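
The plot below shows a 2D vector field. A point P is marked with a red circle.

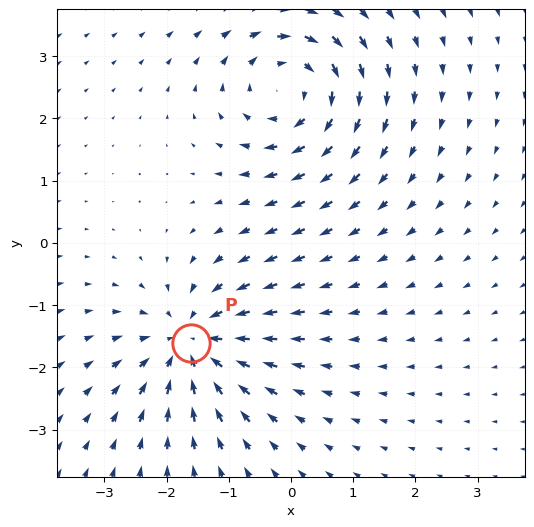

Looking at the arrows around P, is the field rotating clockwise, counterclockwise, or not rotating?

Near P at (-1.6, -1.6) the arrows show no circulation. The curl there is ≈0.

not rotating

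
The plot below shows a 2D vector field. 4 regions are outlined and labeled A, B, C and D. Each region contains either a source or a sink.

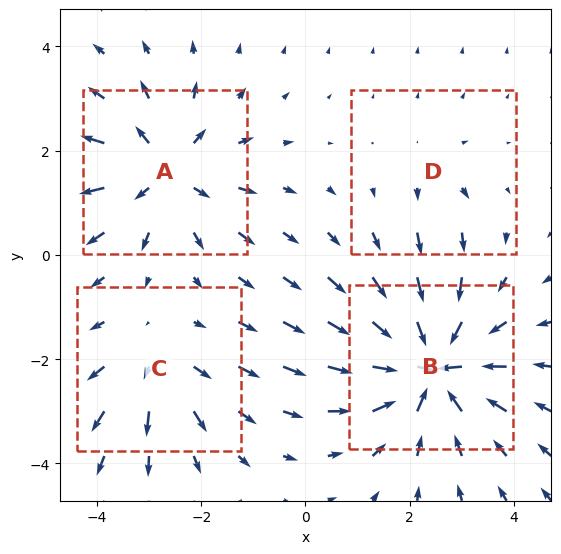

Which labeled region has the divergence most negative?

B

Divergence at each region's feature centre — A: about +5, B: about -7, C: about +3, D: about +2. Region B is most negative.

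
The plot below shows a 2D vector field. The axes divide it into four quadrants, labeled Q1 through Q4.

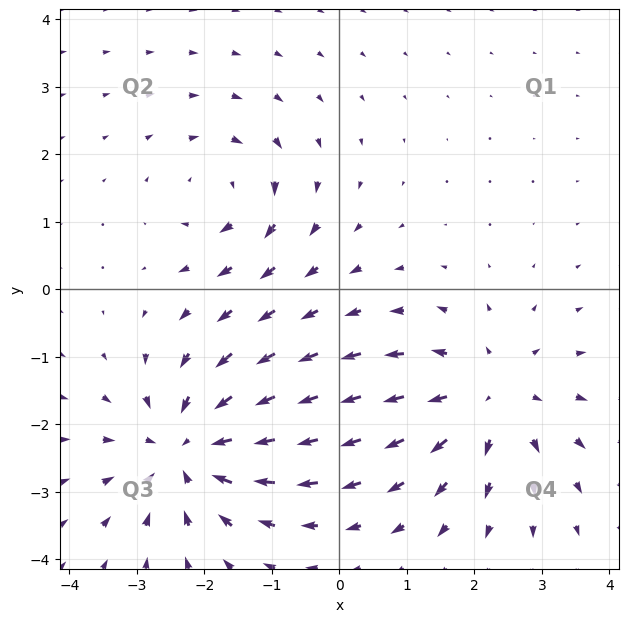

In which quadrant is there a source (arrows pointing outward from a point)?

Q4

The source sits at approximately (2.2, -1.6), which lies in quadrant Q4. The divergence there is about +4, positive as expected for a source.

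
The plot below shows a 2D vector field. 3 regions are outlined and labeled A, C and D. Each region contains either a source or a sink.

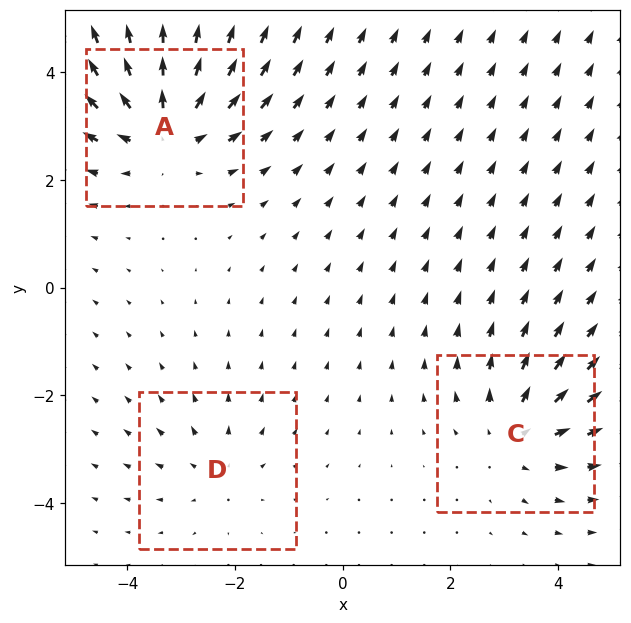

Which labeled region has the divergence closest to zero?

D

Divergence at each region's feature centre — A: about +4, C: about +3, D: about +2. Region D is closest to zero.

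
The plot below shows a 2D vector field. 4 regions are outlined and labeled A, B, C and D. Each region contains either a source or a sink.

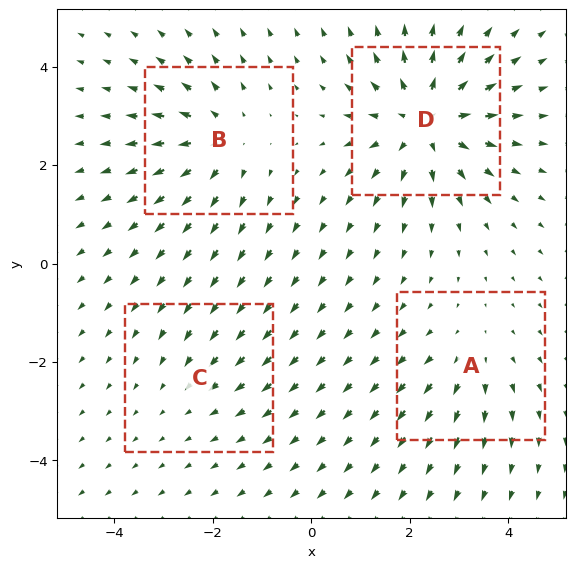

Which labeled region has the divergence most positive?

D

Divergence at each region's feature centre — A: about +3, B: about +5, C: about -2, D: about +7. Region D is most positive.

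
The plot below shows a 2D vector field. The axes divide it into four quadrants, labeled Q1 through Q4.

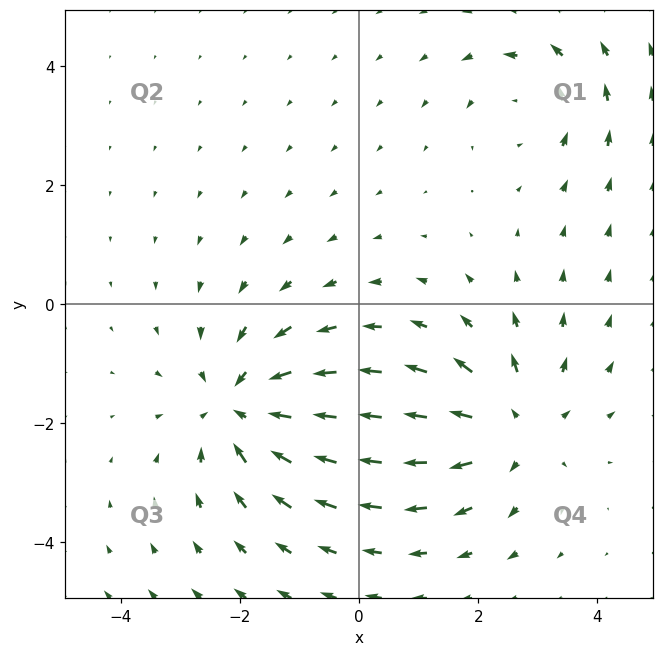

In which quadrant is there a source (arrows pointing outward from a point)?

The source sits at approximately (2.6, -2.1), which lies in quadrant Q4. The divergence there is about +4, positive as expected for a source.

Q4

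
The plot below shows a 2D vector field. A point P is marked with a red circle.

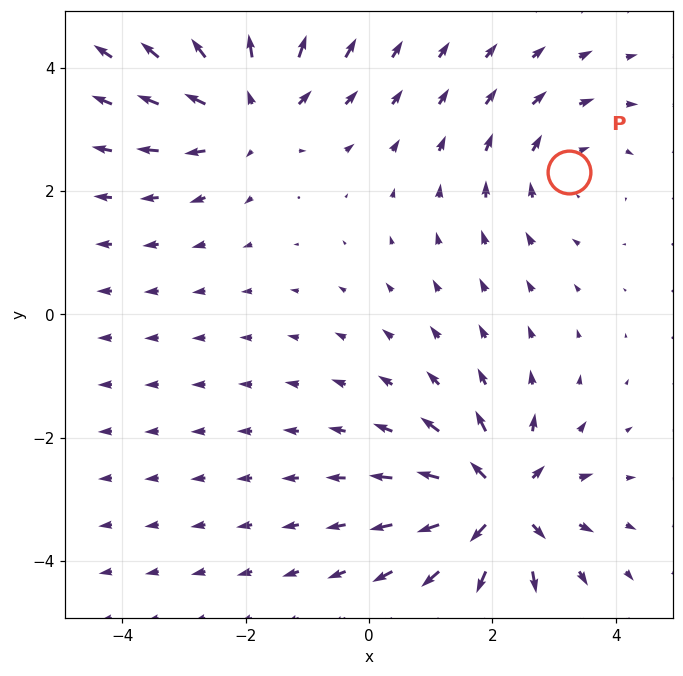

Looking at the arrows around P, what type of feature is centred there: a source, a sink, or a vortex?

At P (3.2, 2.3) the arrows circulate clockwise. Divergence ≈0, curl about -2 — near-zero divergence with nonzero curl is a vortex.

vortex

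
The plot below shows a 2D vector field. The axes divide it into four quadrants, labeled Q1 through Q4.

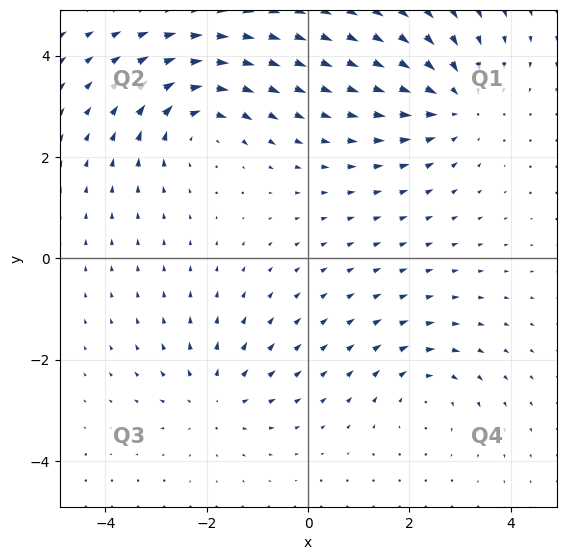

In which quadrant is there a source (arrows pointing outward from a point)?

Q3

The source sits at approximately (-1.8, -2.8), which lies in quadrant Q3. The divergence there is about +4, positive as expected for a source.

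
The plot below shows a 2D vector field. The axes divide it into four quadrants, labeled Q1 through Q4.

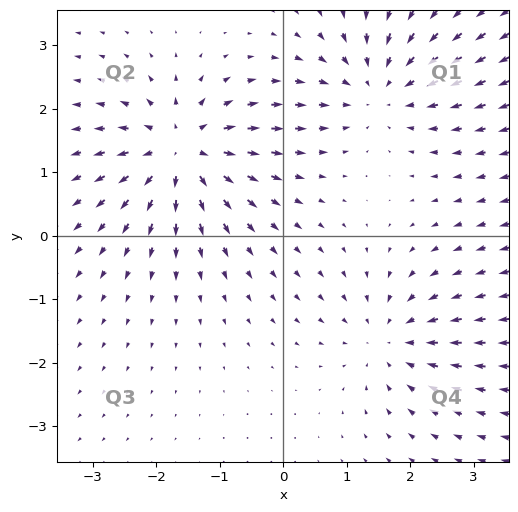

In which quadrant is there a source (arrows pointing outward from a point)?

Q2

The source sits at approximately (-1.6, 1.3), which lies in quadrant Q2. The divergence there is about +5, positive as expected for a source.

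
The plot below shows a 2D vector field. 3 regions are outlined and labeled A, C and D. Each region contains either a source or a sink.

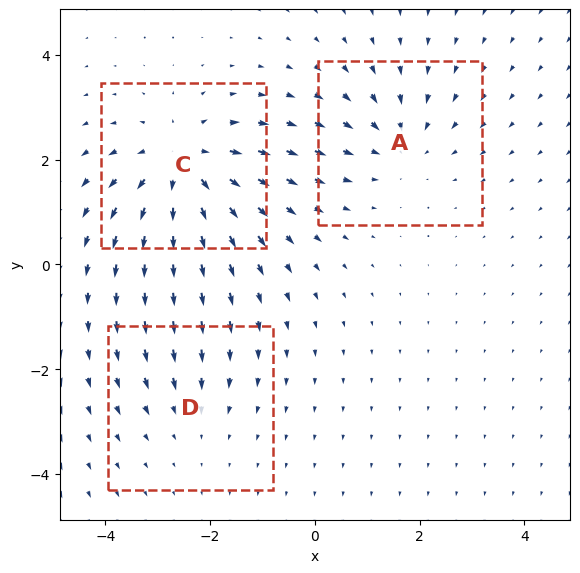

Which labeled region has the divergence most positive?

Divergence at each region's feature centre — A: about -3, C: about +4, D: about -2. Region C is most positive.

C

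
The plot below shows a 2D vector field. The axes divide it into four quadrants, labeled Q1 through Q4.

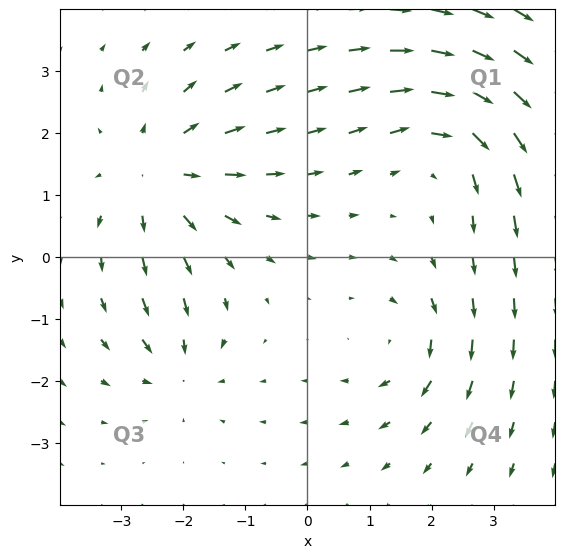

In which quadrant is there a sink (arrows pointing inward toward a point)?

Q3

The sink sits at approximately (-2.1, -1.8), which lies in quadrant Q3. The divergence there is about -4, negative as expected for a sink.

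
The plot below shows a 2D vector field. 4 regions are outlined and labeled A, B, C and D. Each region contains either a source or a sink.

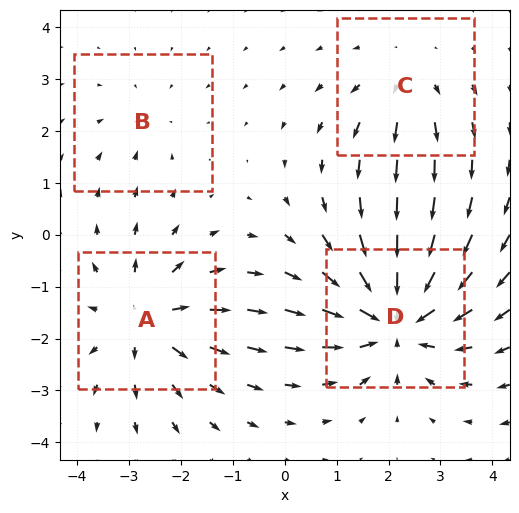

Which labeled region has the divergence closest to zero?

B

Divergence at each region's feature centre — A: about +5, B: about -2, C: about +3, D: about -6. Region B is closest to zero.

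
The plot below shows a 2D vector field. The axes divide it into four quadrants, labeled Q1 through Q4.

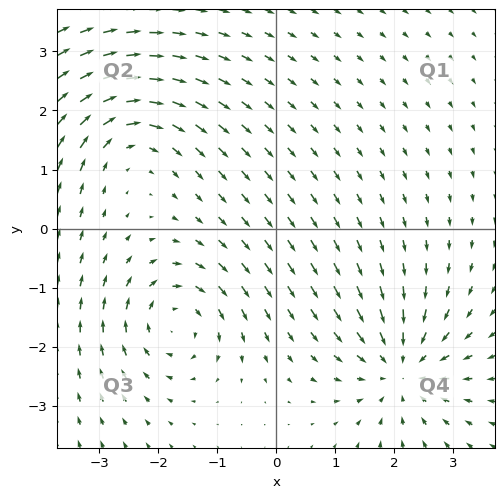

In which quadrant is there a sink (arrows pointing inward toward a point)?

The sink sits at approximately (2.1, -2.4), which lies in quadrant Q4. The divergence there is about -4, negative as expected for a sink.

Q4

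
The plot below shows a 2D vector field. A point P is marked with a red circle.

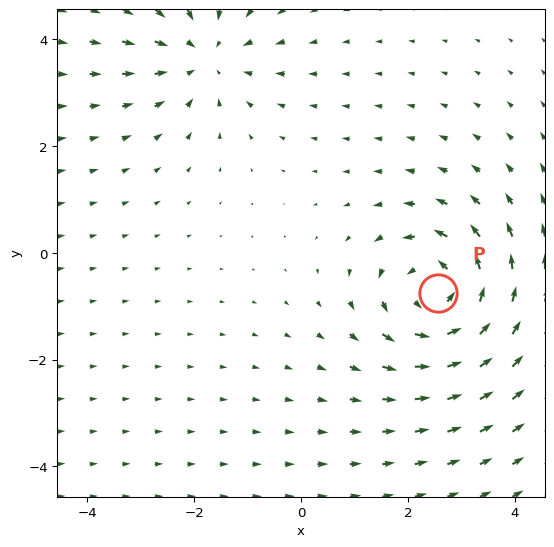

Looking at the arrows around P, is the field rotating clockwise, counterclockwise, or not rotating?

counterclockwise

Near P at (2.6, -0.8) the arrows circulate counterclockwise. The curl (z-component) there is about +4; positive curl means counterclockwise rotation.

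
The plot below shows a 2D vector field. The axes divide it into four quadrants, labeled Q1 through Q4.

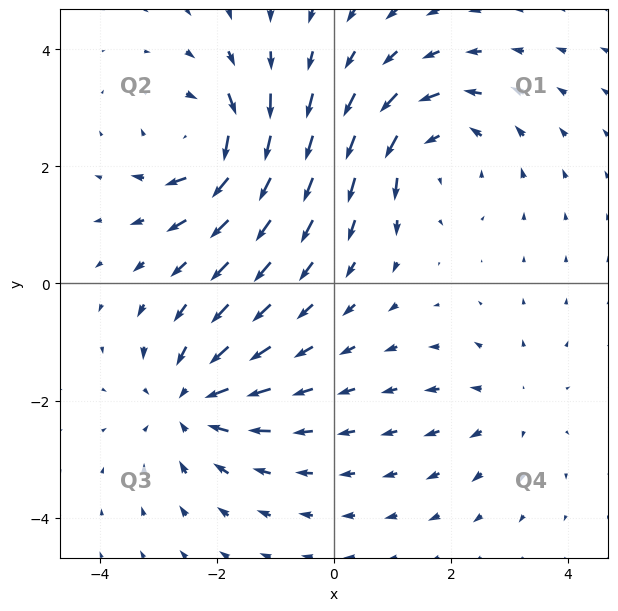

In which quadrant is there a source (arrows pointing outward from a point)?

The source sits at approximately (3.0, -2.1), which lies in quadrant Q4. The divergence there is about +3, positive as expected for a source.

Q4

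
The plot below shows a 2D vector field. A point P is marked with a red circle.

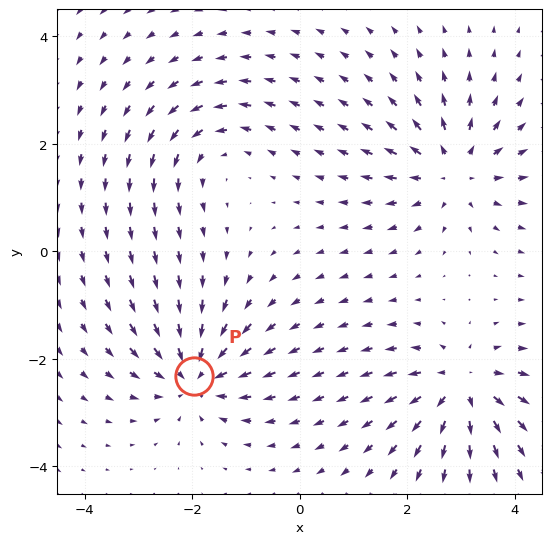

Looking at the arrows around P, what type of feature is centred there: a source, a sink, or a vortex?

At P (-2.0, -2.3) the arrows converge inward. Divergence about -5, curl ≈0 — negative divergence with near-zero curl is a sink.

sink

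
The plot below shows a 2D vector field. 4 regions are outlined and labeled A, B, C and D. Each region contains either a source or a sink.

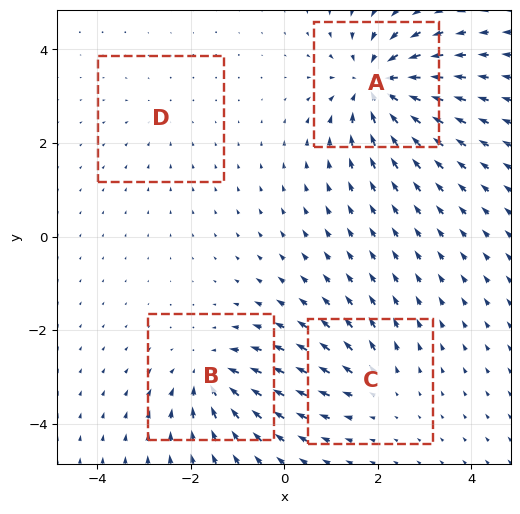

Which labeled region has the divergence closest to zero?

Divergence at each region's feature centre — A: about -8, B: about -6, C: about +4, D: about -2. Region D is closest to zero.

D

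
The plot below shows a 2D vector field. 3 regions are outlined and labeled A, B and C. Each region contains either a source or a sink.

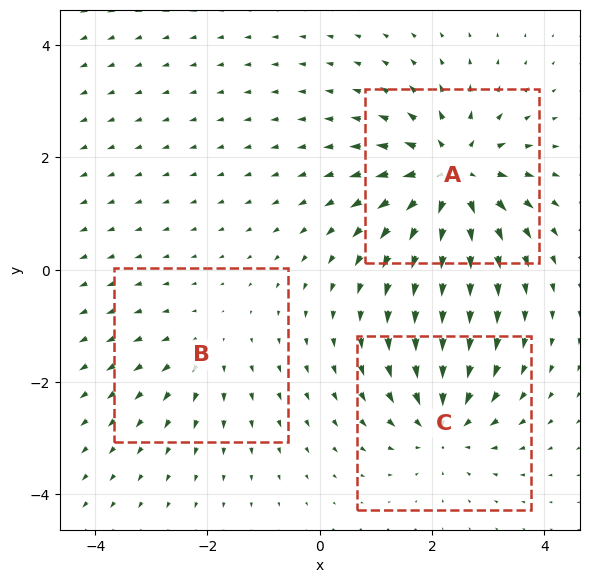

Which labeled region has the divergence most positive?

Divergence at each region's feature centre — A: about +5, B: about +2, C: about -4. Region A is most positive.

A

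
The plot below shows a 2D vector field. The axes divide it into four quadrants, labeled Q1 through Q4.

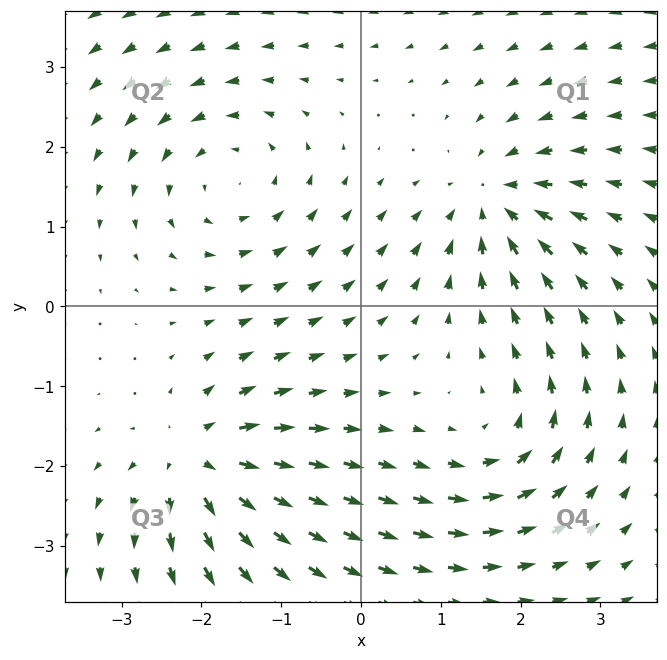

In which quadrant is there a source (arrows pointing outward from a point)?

The source sits at approximately (-2.0, -1.9), which lies in quadrant Q3. The divergence there is about +5, positive as expected for a source.

Q3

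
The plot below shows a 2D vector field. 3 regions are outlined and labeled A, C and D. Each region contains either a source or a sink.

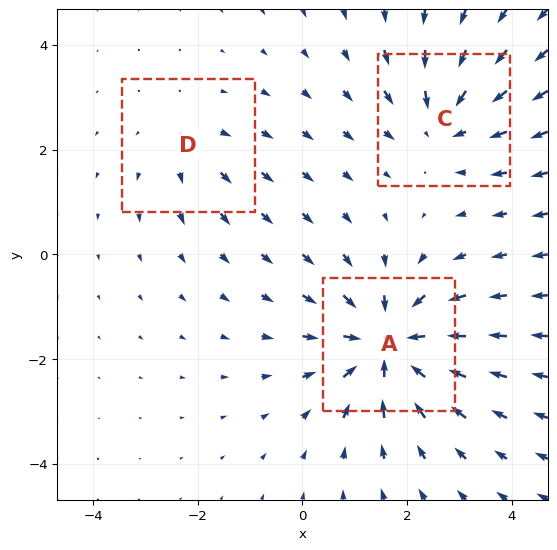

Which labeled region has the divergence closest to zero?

D

Divergence at each region's feature centre — A: about -5, C: about -3, D: about +2. Region D is closest to zero.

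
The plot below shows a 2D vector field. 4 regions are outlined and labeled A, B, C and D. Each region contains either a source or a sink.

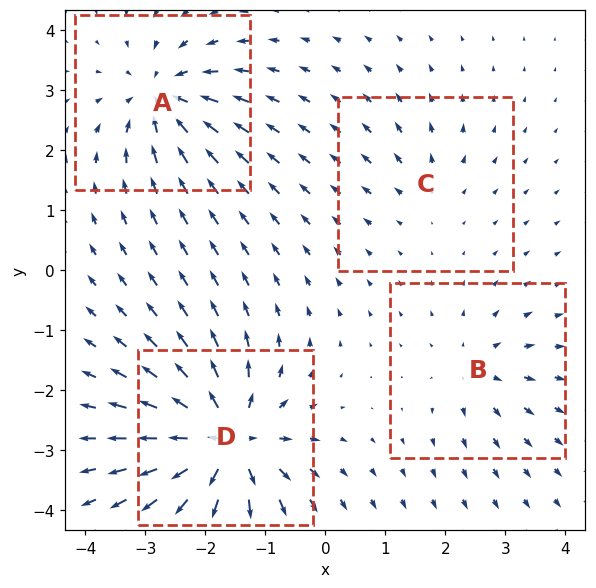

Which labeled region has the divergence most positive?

Divergence at each region's feature centre — A: about -6, B: about +4, C: about +3, D: about +9. Region D is most positive.

D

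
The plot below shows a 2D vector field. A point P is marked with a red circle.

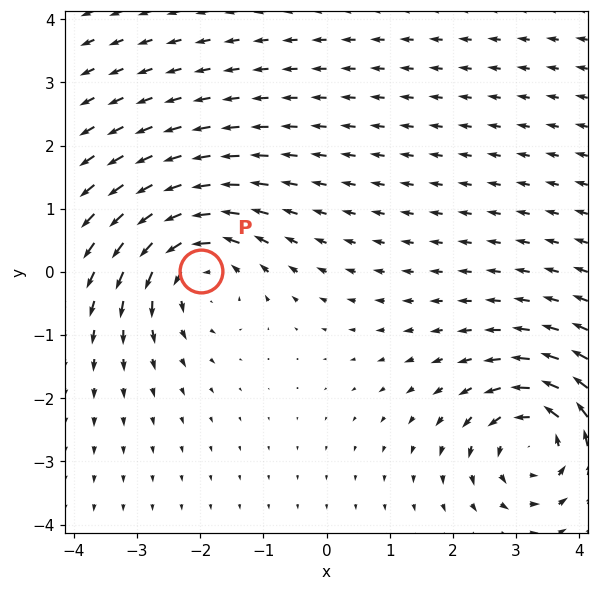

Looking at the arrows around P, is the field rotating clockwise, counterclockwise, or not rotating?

Near P at (-2.0, 0.0) the arrows circulate counterclockwise. The curl (z-component) there is about +5; positive curl means counterclockwise rotation.

counterclockwise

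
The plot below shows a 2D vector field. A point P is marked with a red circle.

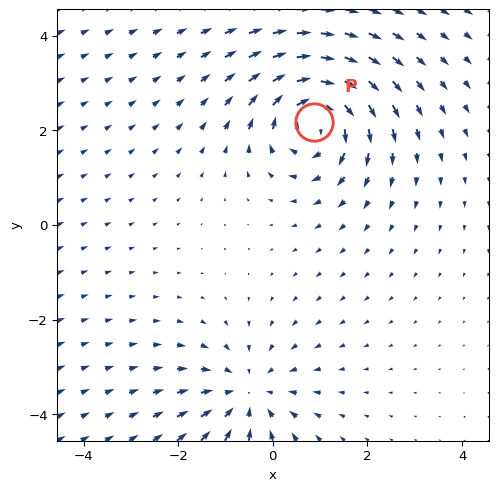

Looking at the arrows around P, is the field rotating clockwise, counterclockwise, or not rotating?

Near P at (0.9, 2.2) the arrows circulate clockwise. The curl (z-component) there is about -5; negative curl means clockwise rotation.

clockwise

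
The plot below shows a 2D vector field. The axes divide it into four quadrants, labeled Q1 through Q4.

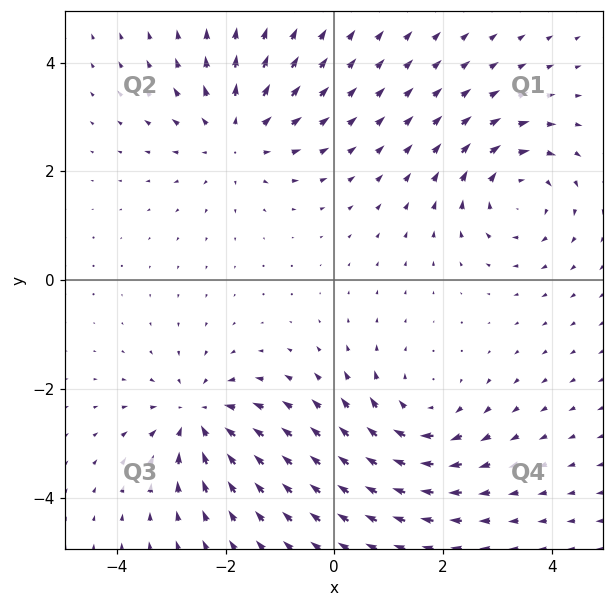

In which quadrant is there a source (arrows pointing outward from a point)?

Q2

The source sits at approximately (-1.8, 2.7), which lies in quadrant Q2. The divergence there is about +3, positive as expected for a source.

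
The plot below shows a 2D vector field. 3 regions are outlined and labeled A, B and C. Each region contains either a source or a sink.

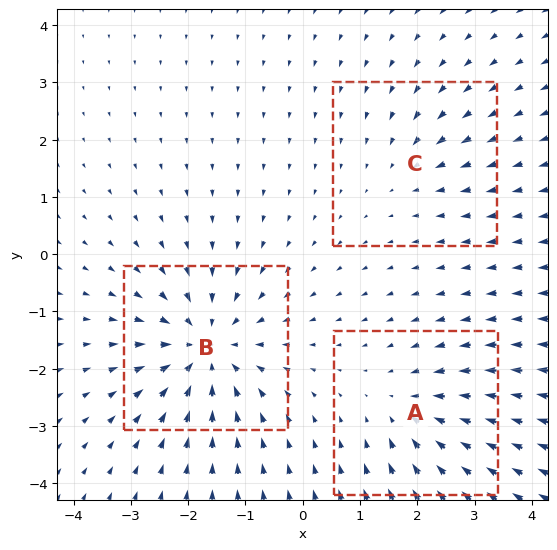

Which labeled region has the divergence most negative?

B

Divergence at each region's feature centre — A: about -3, B: about -5, C: about -2. Region B is most negative.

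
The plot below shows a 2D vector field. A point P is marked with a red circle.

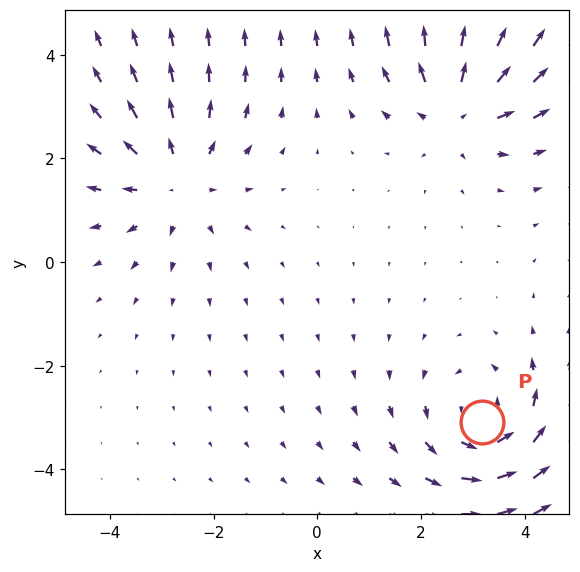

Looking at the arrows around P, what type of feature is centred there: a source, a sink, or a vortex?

At P (3.2, -3.1) the arrows circulate counterclockwise. Divergence ≈0, curl about +3 — near-zero divergence with nonzero curl is a vortex.

vortex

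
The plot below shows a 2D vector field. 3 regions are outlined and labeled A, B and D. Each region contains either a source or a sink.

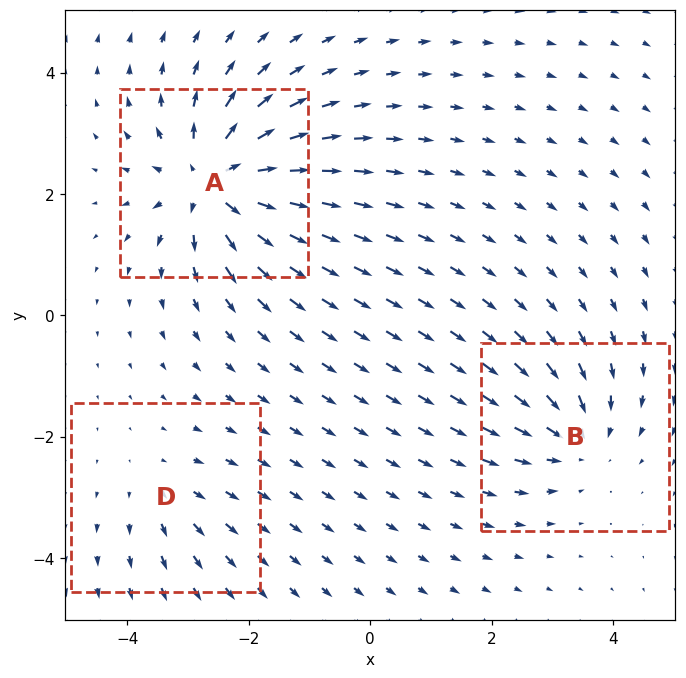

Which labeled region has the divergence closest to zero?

D

Divergence at each region's feature centre — A: about +6, B: about -4, D: about +2. Region D is closest to zero.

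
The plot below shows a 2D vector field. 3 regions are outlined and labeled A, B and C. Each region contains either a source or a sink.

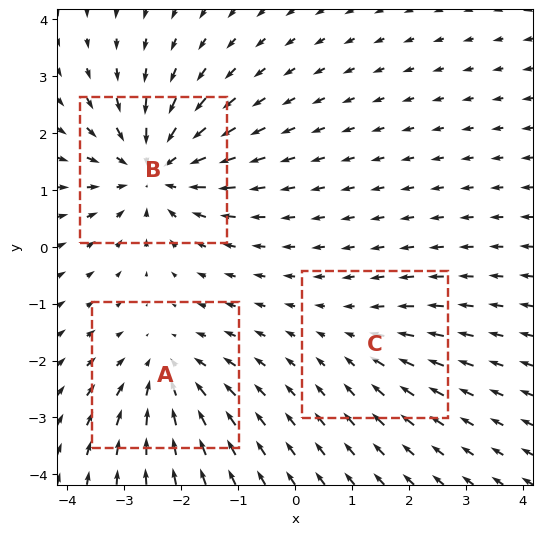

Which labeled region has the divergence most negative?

Divergence at each region's feature centre — A: about -3, B: about -5, C: about -2. Region B is most negative.

B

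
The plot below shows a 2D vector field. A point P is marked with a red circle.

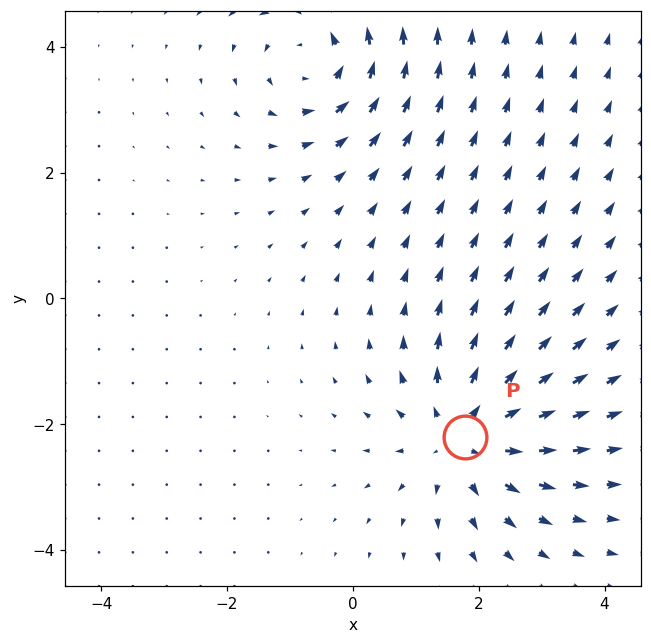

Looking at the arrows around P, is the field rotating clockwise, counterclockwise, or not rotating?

Near P at (1.8, -2.2) the arrows show no circulation. The curl there is ≈0.

not rotating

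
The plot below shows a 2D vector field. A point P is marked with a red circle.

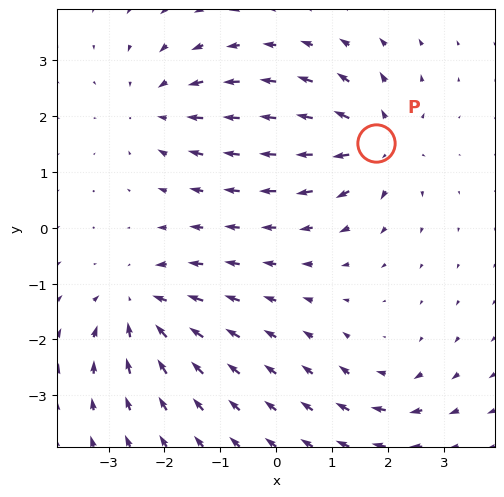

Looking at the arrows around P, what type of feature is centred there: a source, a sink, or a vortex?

At P (1.8, 1.5) the arrows spread outward. Divergence about +6, curl ≈0 — positive divergence with near-zero curl is a source.

source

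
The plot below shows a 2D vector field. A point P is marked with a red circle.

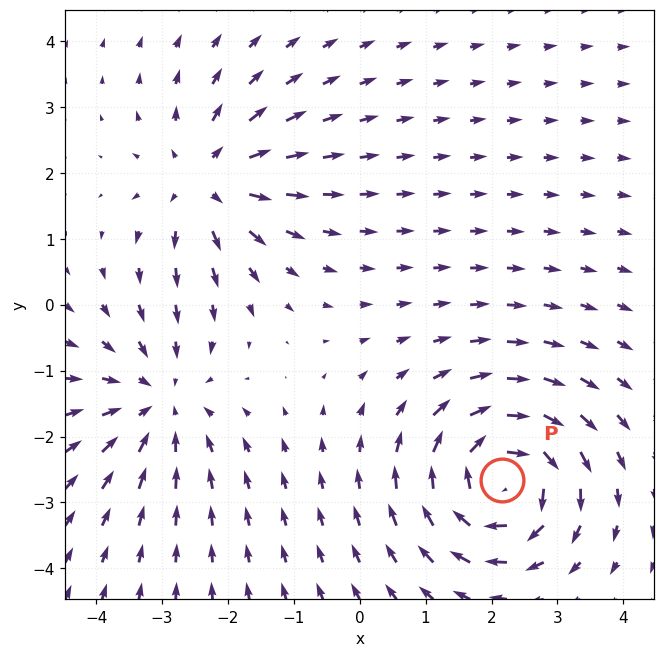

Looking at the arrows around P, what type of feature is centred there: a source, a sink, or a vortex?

vortex

At P (2.2, -2.7) the arrows circulate clockwise. Divergence ≈0, curl about -6 — near-zero divergence with nonzero curl is a vortex.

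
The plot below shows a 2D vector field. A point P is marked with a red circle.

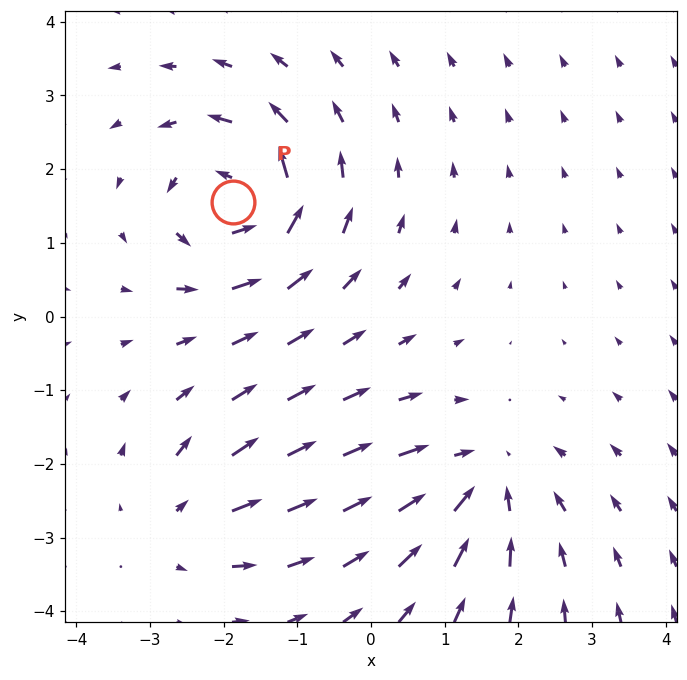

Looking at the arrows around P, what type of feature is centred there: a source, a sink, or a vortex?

At P (-1.9, 1.6) the arrows circulate counterclockwise. Divergence ≈0, curl about +7 — near-zero divergence with nonzero curl is a vortex.

vortex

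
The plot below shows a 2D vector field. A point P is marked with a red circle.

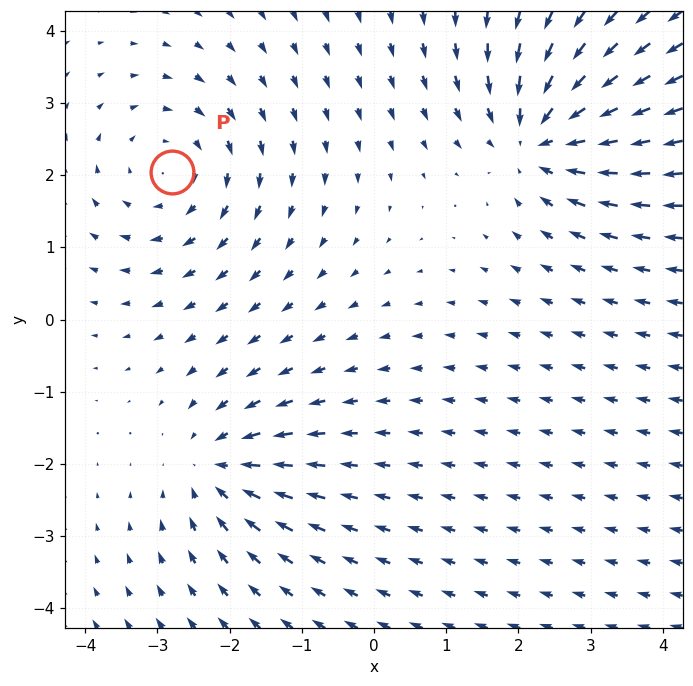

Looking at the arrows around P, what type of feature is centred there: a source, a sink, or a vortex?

vortex

At P (-2.8, 2.0) the arrows circulate clockwise. Divergence ≈0, curl about -3 — near-zero divergence with nonzero curl is a vortex.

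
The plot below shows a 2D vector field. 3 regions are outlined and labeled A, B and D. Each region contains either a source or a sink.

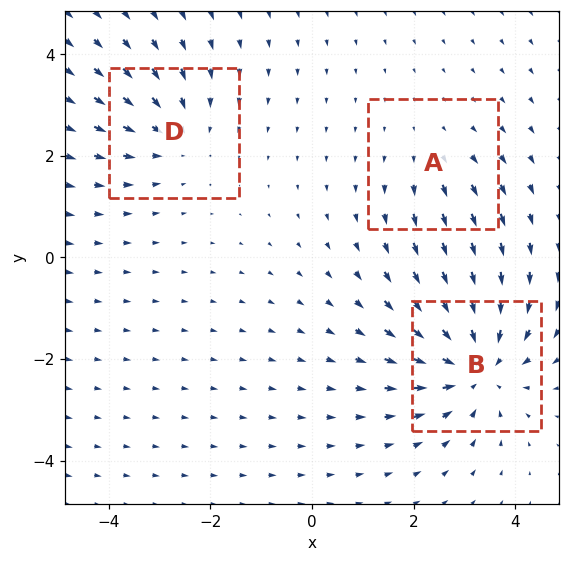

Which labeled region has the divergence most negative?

Divergence at each region's feature centre — A: about +2, B: about -5, D: about -3. Region B is most negative.

B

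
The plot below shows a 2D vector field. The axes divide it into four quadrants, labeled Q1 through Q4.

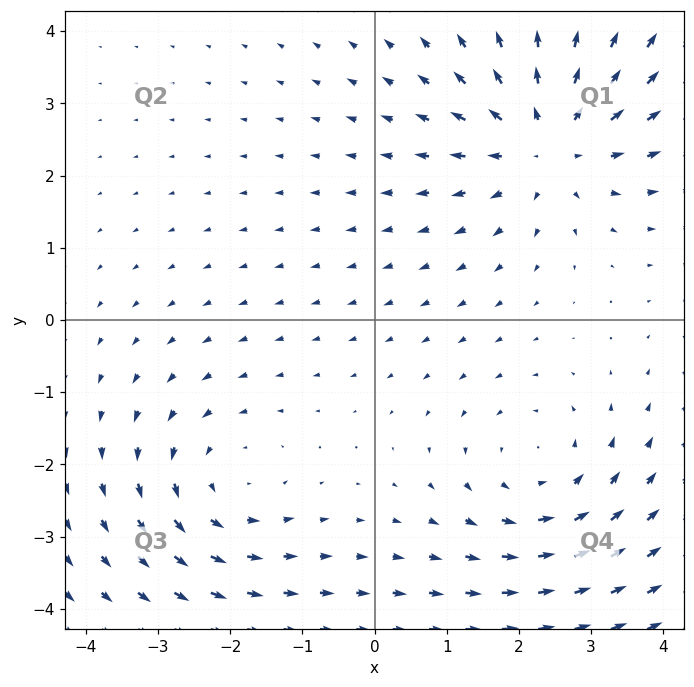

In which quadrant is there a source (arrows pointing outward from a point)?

The source sits at approximately (2.4, 2.5), which lies in quadrant Q1. The divergence there is about +4, positive as expected for a source.

Q1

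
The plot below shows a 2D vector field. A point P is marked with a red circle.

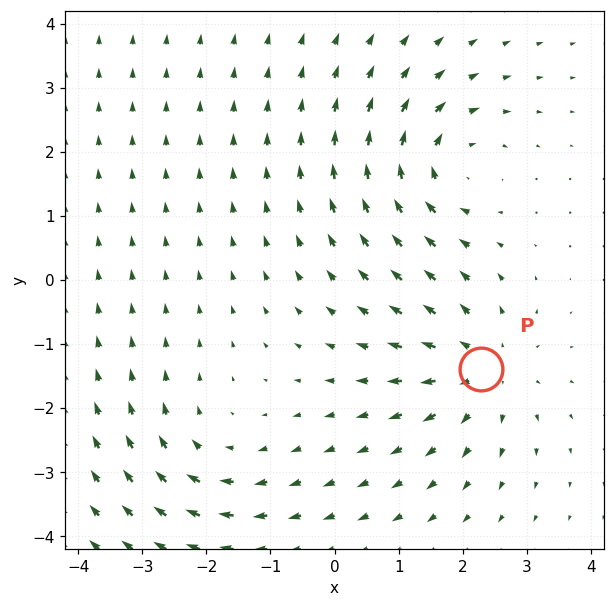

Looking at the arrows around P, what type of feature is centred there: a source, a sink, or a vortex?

source

At P (2.3, -1.4) the arrows spread outward. Divergence about +5, curl ≈0 — positive divergence with near-zero curl is a source.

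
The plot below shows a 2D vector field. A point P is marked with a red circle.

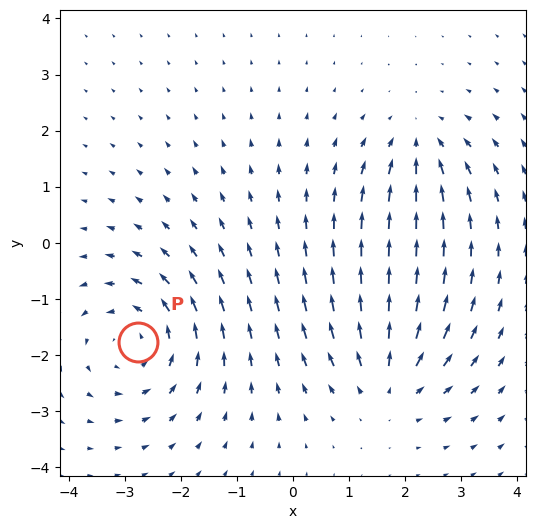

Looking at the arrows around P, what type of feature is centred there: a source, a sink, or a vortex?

At P (-2.8, -1.8) the arrows circulate counterclockwise. Divergence ≈0, curl about +4 — near-zero divergence with nonzero curl is a vortex.

vortex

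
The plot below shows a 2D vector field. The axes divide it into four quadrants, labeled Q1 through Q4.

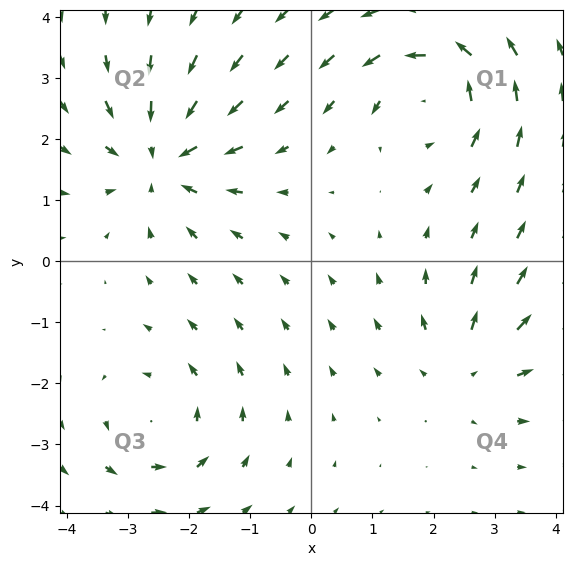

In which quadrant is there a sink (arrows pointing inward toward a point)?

Q2

The sink sits at approximately (-2.5, 1.7), which lies in quadrant Q2. The divergence there is about -5, negative as expected for a sink.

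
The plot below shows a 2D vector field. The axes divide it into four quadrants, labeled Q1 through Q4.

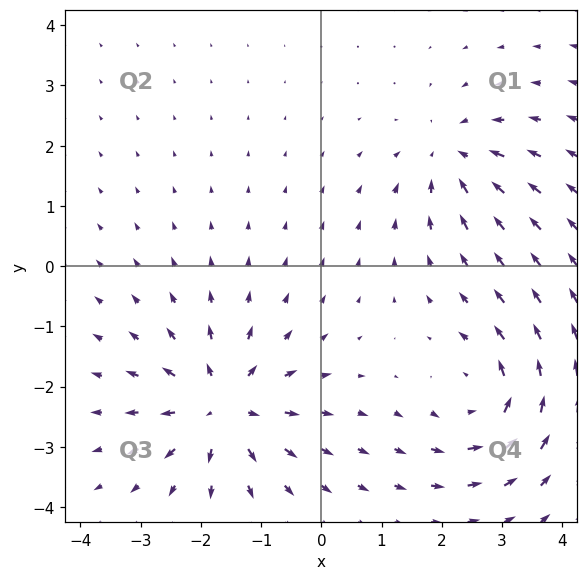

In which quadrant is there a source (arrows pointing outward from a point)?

The source sits at approximately (-1.6, -2.3), which lies in quadrant Q3. The divergence there is about +5, positive as expected for a source.

Q3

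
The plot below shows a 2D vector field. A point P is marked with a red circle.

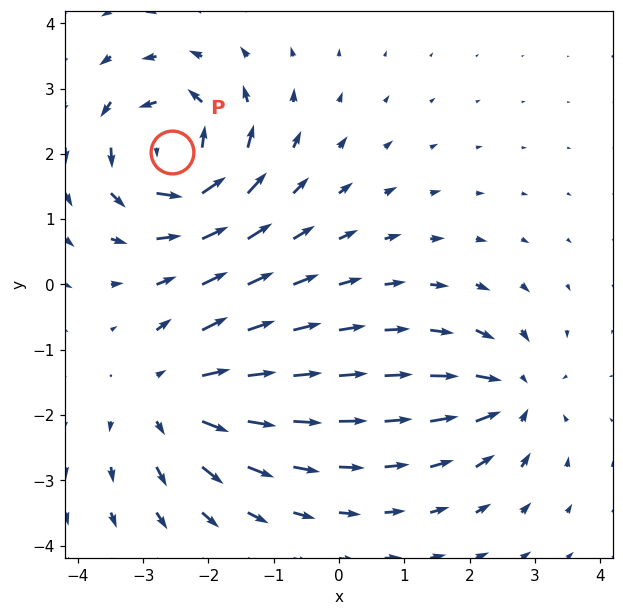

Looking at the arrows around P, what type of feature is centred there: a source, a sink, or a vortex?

At P (-2.6, 2.0) the arrows circulate counterclockwise. Divergence ≈0, curl about +7 — near-zero divergence with nonzero curl is a vortex.

vortex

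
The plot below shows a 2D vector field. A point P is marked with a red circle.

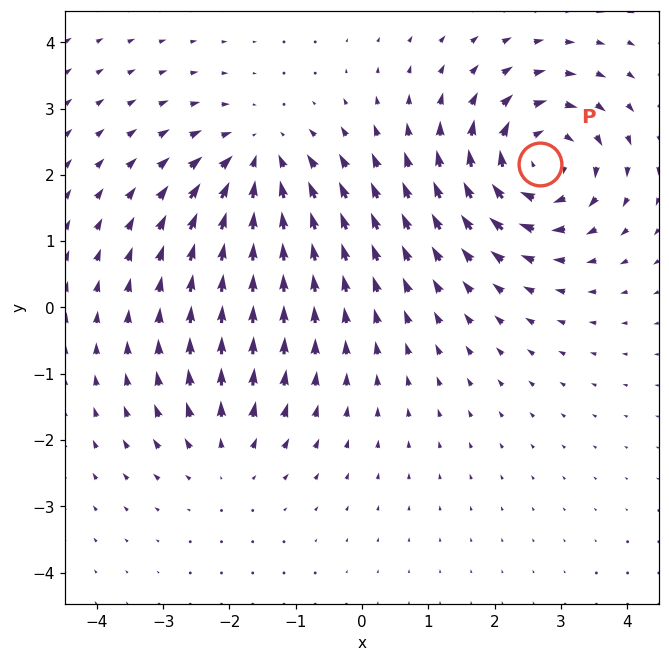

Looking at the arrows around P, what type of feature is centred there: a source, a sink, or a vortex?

vortex

At P (2.7, 2.2) the arrows circulate clockwise. Divergence ≈0, curl about -6 — near-zero divergence with nonzero curl is a vortex.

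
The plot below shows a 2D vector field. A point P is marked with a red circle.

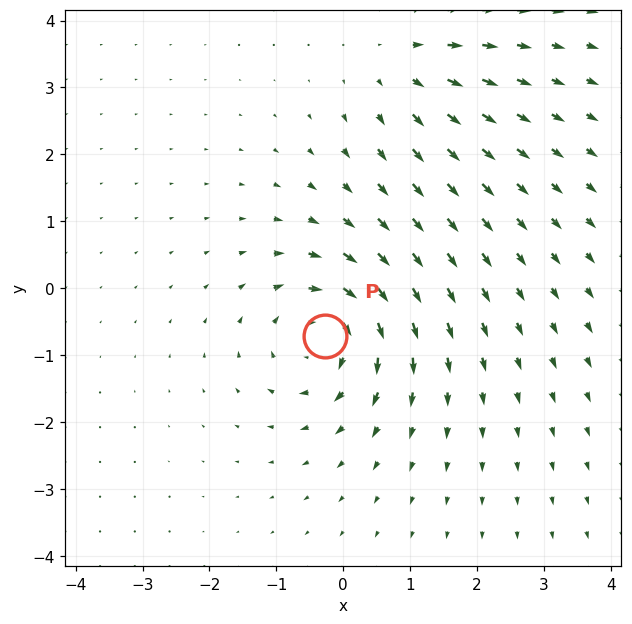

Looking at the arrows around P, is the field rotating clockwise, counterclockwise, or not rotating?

Near P at (-0.3, -0.7) the arrows circulate clockwise. The curl (z-component) there is about -6; negative curl means clockwise rotation.

clockwise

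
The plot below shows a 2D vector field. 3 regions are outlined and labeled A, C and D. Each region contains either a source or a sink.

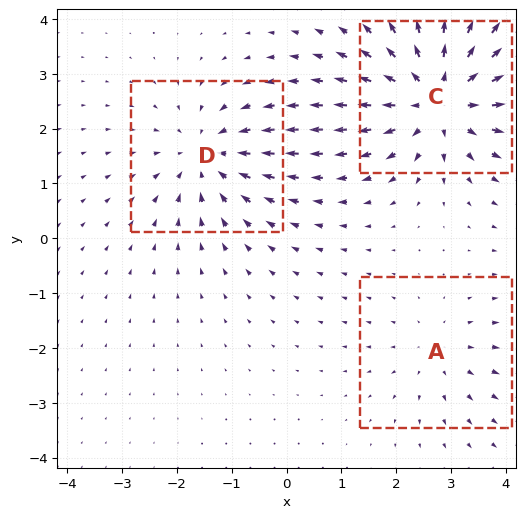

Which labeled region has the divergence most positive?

Divergence at each region's feature centre — A: about +2, C: about +5, D: about -3. Region C is most positive.

C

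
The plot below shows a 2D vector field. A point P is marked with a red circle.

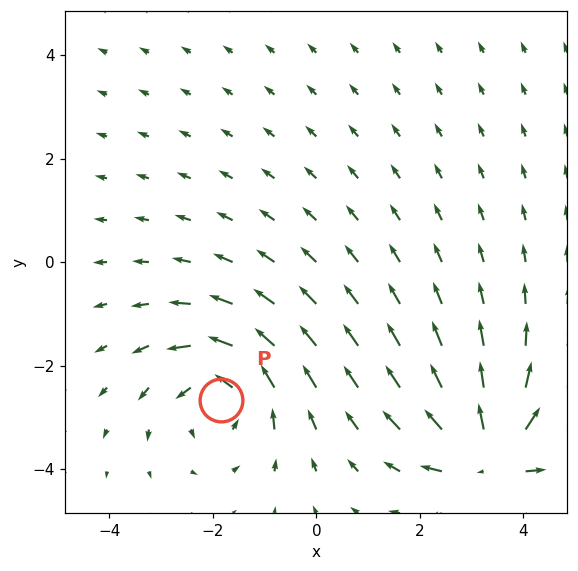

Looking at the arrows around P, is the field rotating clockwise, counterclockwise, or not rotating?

Near P at (-1.8, -2.7) the arrows circulate counterclockwise. The curl (z-component) there is about +5; positive curl means counterclockwise rotation.

counterclockwise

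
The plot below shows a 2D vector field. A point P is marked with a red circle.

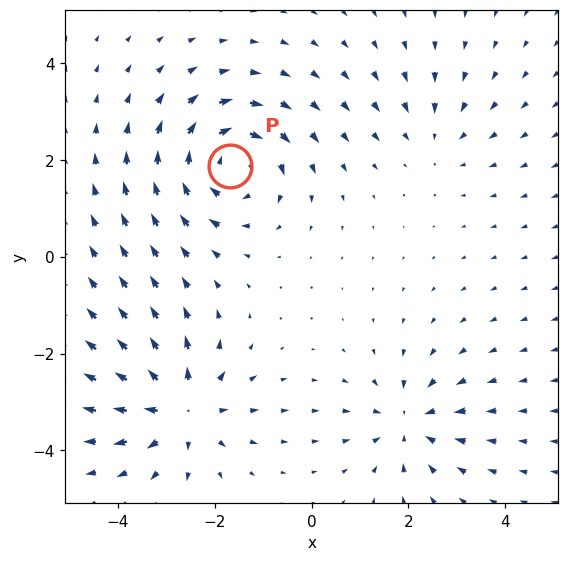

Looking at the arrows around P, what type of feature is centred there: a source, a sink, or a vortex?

At P (-1.7, 1.9) the arrows circulate clockwise. Divergence ≈0, curl about -5 — near-zero divergence with nonzero curl is a vortex.

vortex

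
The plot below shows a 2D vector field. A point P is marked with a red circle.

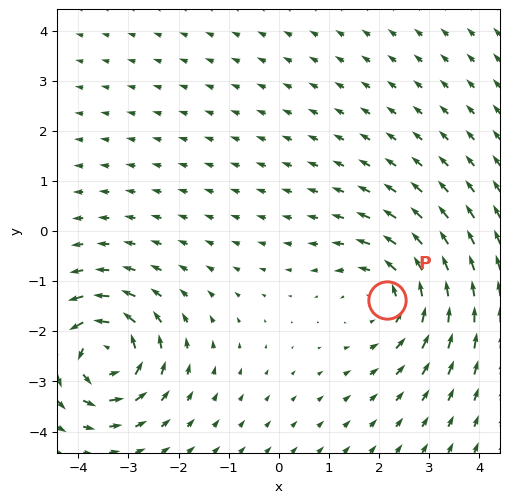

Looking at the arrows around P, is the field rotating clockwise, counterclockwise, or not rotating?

counterclockwise

Near P at (2.2, -1.4) the arrows circulate counterclockwise. The curl (z-component) there is about +3; positive curl means counterclockwise rotation.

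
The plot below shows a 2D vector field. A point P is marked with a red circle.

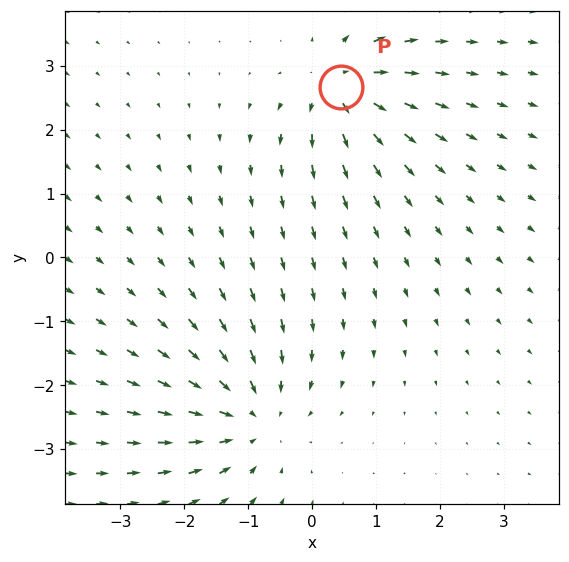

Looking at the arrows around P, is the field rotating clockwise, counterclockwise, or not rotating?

not rotating

Near P at (0.5, 2.7) the arrows show no circulation. The curl there is ≈0.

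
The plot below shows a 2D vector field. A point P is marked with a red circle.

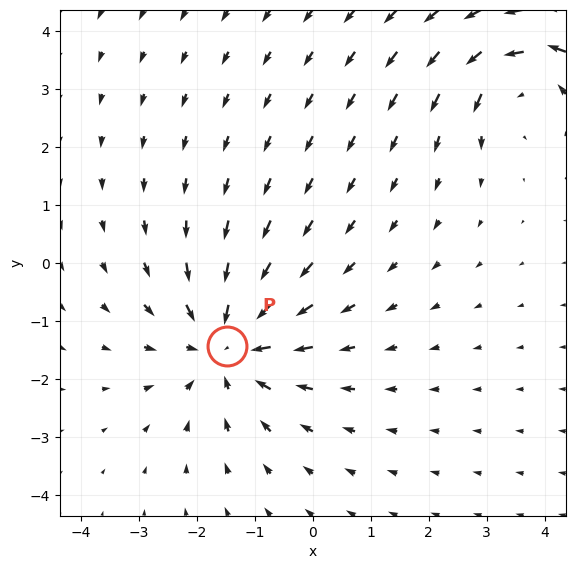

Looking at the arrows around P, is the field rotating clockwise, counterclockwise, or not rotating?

not rotating

Near P at (-1.5, -1.4) the arrows show no circulation. The curl there is ≈0.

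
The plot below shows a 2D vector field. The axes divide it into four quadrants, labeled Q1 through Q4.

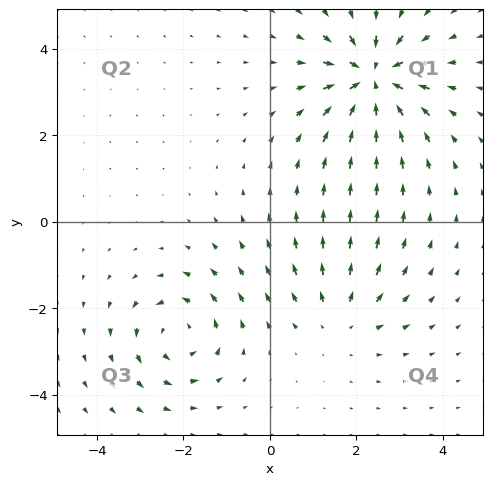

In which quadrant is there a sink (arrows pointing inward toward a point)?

The sink sits at approximately (2.4, 3.3), which lies in quadrant Q1. The divergence there is about -5, negative as expected for a sink.

Q1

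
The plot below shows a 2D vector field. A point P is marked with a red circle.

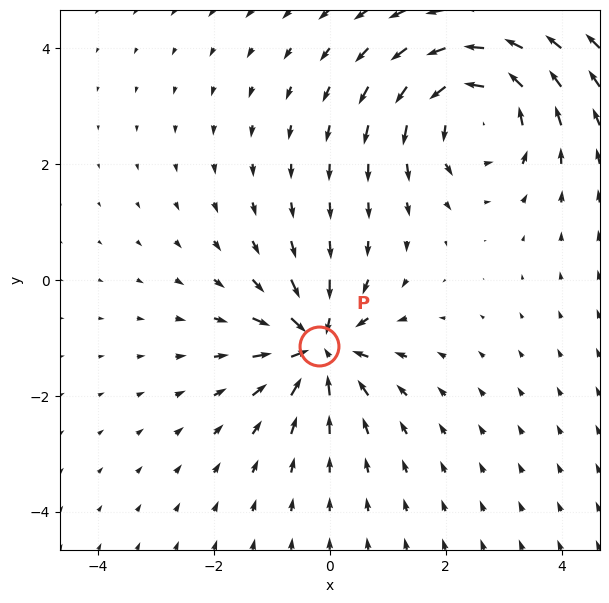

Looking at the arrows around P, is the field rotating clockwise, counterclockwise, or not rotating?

not rotating

Near P at (-0.2, -1.1) the arrows show no circulation. The curl there is ≈0.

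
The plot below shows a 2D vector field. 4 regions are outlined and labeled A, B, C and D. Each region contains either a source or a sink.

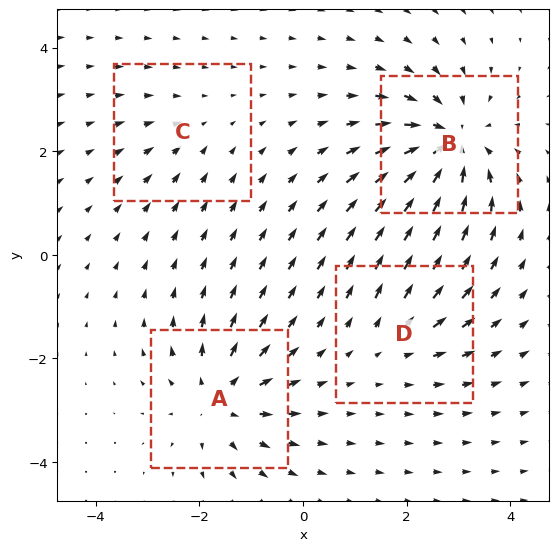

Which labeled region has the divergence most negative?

Divergence at each region's feature centre — A: about +5, B: about -7, C: about -2, D: about +3. Region B is most negative.

B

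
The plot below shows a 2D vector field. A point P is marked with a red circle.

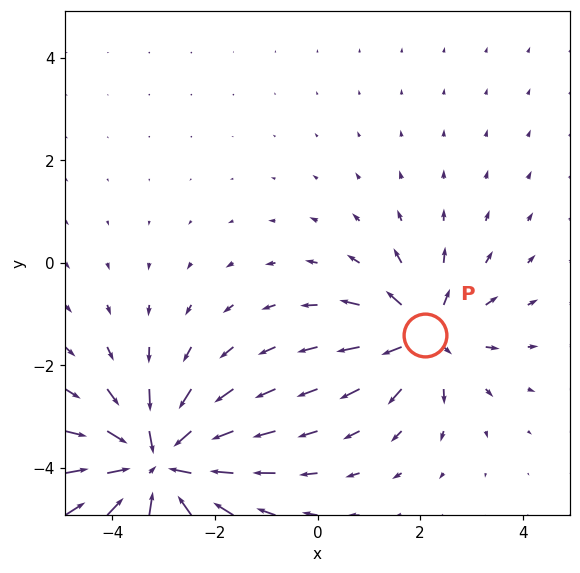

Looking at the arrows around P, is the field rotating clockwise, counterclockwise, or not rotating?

Near P at (2.1, -1.4) the arrows show no circulation. The curl there is ≈0.

not rotating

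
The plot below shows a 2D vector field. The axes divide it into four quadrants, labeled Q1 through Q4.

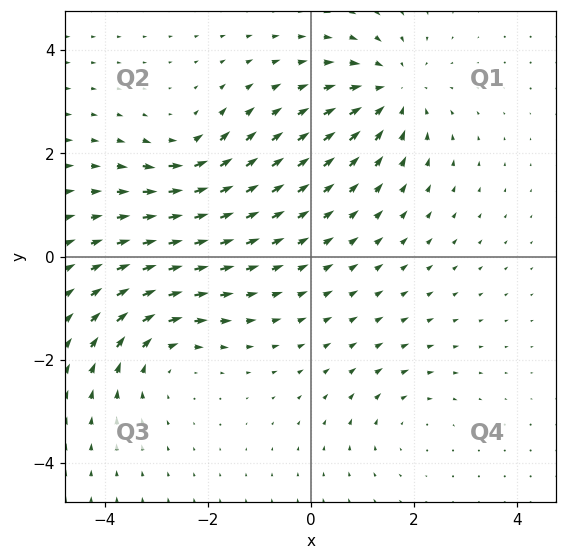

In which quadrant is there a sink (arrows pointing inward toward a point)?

The sink sits at approximately (1.6, 3.2), which lies in quadrant Q1. The divergence there is about -5, negative as expected for a sink.

Q1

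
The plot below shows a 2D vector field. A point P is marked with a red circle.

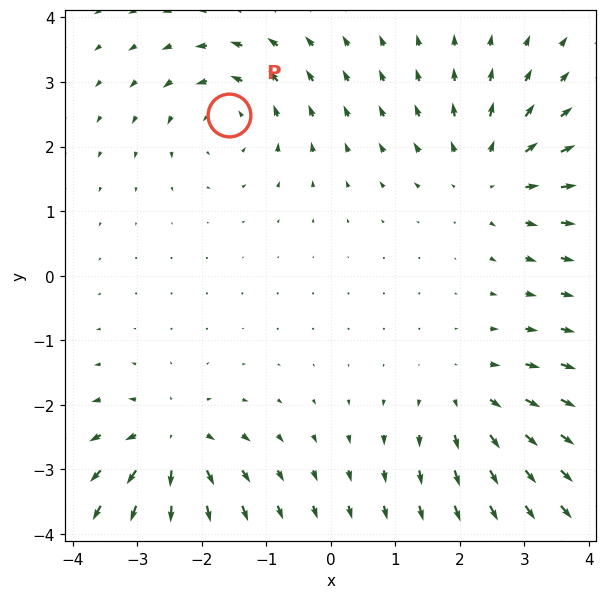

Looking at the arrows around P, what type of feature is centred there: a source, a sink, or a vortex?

At P (-1.6, 2.5) the arrows circulate counterclockwise. Divergence ≈0, curl about +4 — near-zero divergence with nonzero curl is a vortex.

vortex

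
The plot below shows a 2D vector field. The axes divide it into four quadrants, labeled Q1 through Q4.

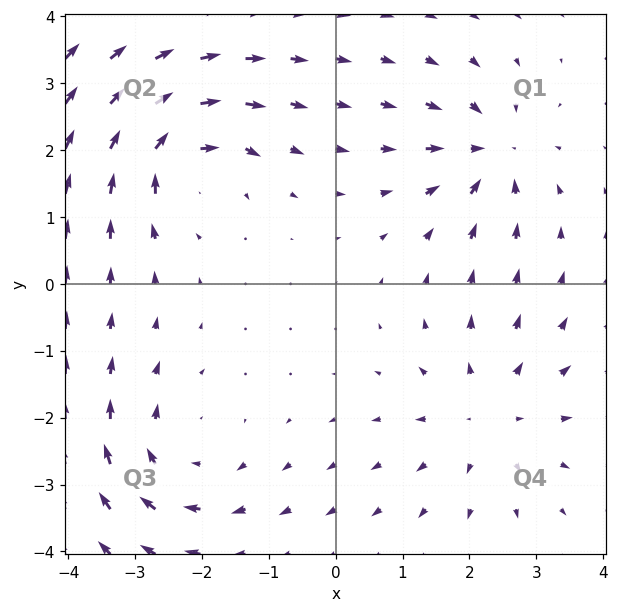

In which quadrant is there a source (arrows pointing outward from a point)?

The source sits at approximately (2.3, -2.0), which lies in quadrant Q4. The divergence there is about +3, positive as expected for a source.

Q4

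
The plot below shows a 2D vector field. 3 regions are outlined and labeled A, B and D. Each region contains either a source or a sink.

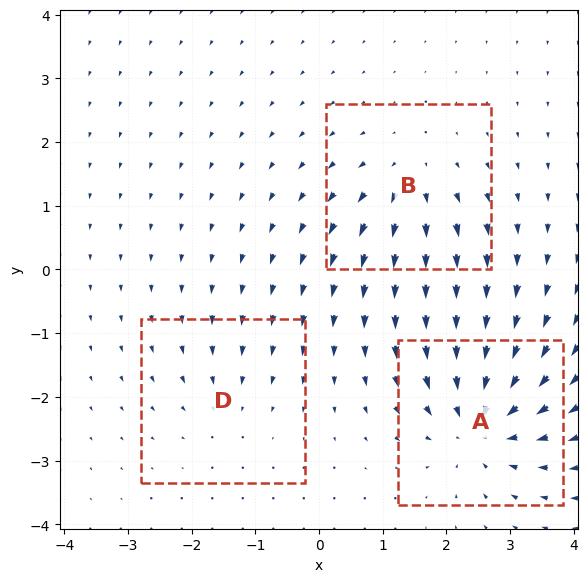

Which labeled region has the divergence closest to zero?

Divergence at each region's feature centre — A: about -6, B: about +4, D: about -2. Region D is closest to zero.

D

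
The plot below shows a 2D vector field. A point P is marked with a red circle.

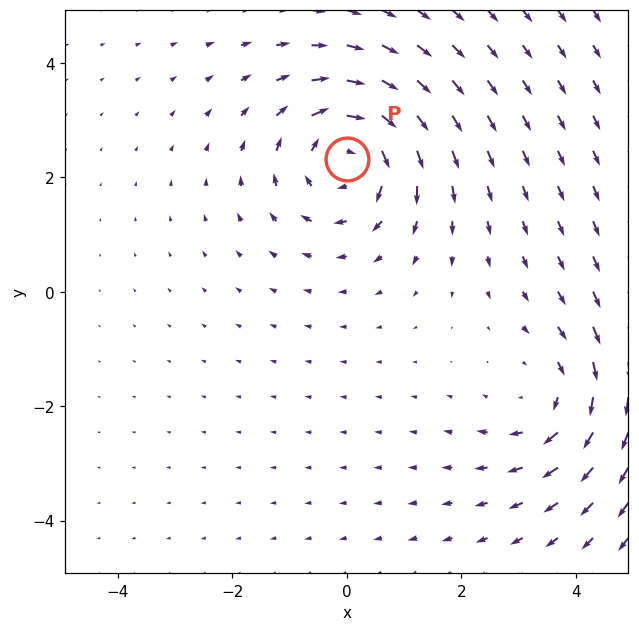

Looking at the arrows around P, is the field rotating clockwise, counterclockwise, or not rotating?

clockwise

Near P at (0.0, 2.3) the arrows circulate clockwise. The curl (z-component) there is about -3; negative curl means clockwise rotation.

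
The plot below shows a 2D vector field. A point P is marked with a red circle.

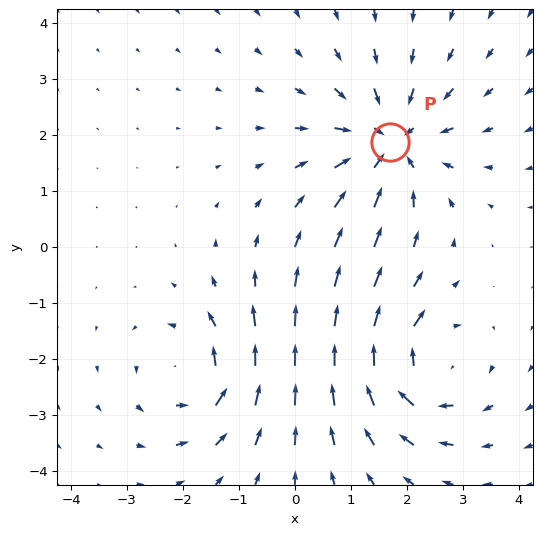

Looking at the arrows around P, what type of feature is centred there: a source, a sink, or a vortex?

sink

At P (1.7, 1.9) the arrows converge inward. Divergence about -5, curl ≈0 — negative divergence with near-zero curl is a sink.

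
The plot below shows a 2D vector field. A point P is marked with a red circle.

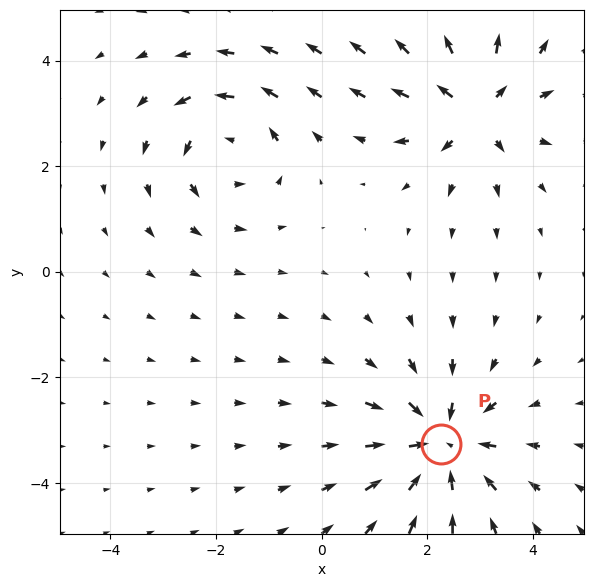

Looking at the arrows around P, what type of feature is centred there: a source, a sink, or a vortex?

sink

At P (2.3, -3.3) the arrows converge inward. Divergence about -5, curl ≈0 — negative divergence with near-zero curl is a sink.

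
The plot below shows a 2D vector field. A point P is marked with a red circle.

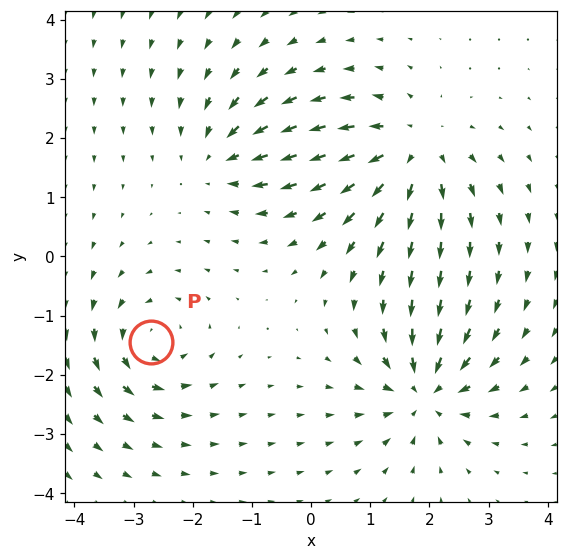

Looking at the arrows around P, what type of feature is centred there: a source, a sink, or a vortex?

At P (-2.7, -1.4) the arrows circulate counterclockwise. Divergence ≈0, curl about +4 — near-zero divergence with nonzero curl is a vortex.

vortex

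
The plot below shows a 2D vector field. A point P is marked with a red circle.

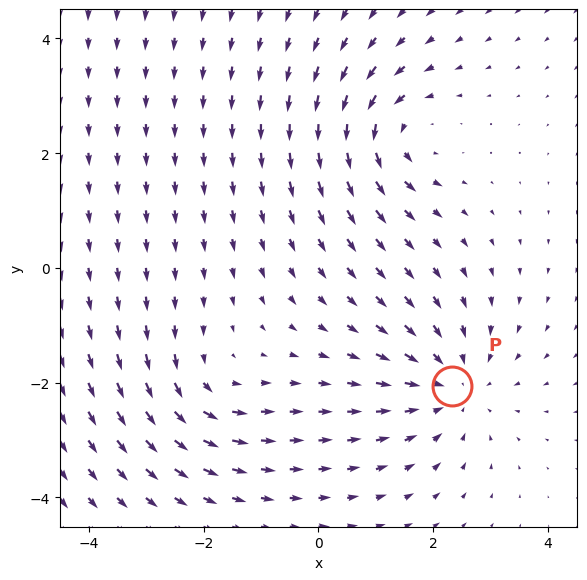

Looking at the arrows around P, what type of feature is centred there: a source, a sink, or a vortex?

At P (2.3, -2.1) the arrows converge inward. Divergence about -4, curl ≈0 — negative divergence with near-zero curl is a sink.

sink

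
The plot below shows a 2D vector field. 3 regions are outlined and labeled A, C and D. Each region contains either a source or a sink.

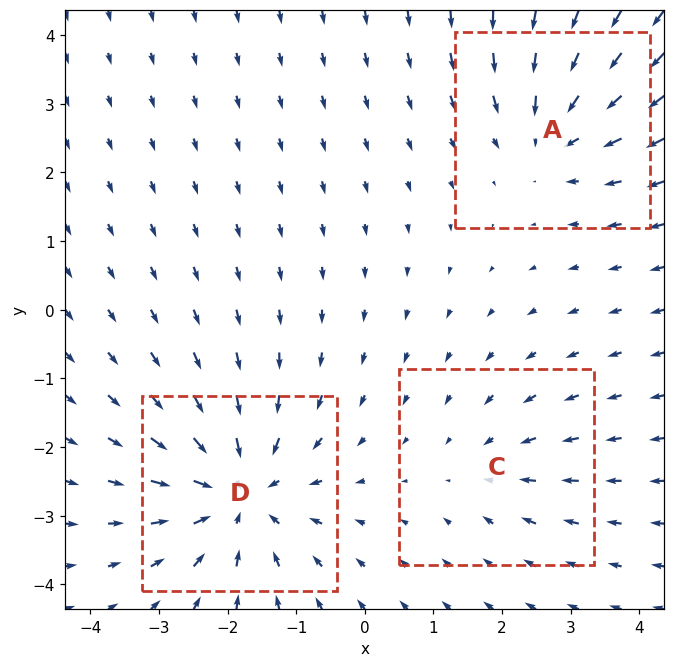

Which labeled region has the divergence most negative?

D

Divergence at each region's feature centre — A: about -3, C: about -2, D: about -5. Region D is most negative.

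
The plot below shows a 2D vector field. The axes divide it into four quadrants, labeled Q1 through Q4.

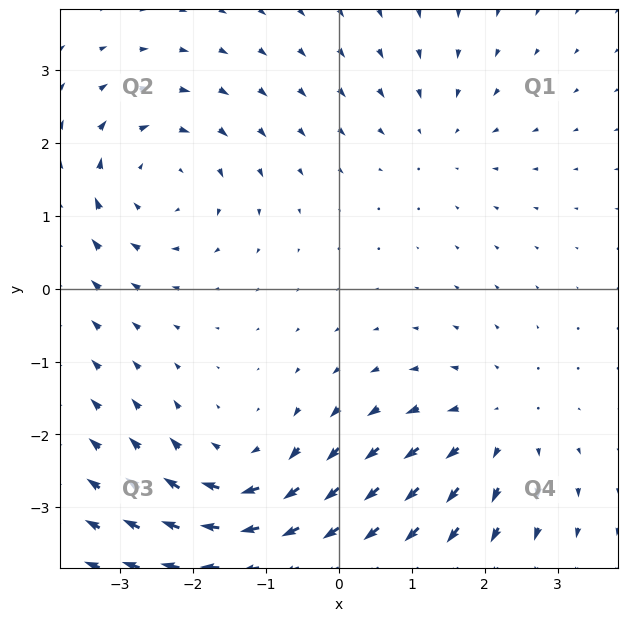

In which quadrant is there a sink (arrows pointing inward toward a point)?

The sink sits at approximately (1.4, 2.1), which lies in quadrant Q1. The divergence there is about -2, negative as expected for a sink.

Q1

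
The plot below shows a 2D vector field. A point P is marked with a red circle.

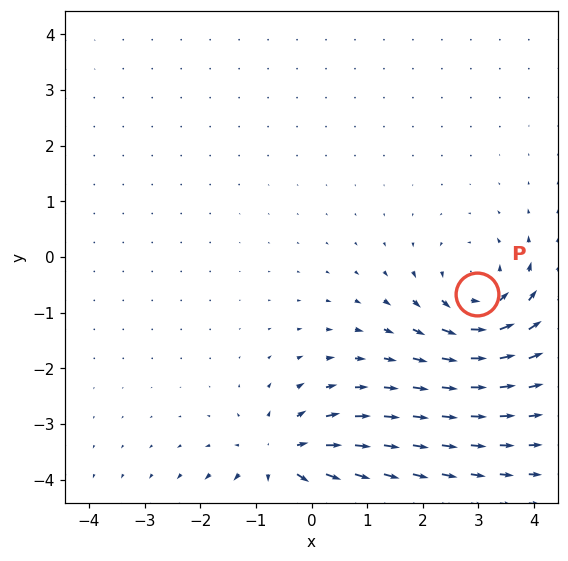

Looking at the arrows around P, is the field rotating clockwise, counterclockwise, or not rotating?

counterclockwise

Near P at (3.0, -0.7) the arrows circulate counterclockwise. The curl (z-component) there is about +4; positive curl means counterclockwise rotation.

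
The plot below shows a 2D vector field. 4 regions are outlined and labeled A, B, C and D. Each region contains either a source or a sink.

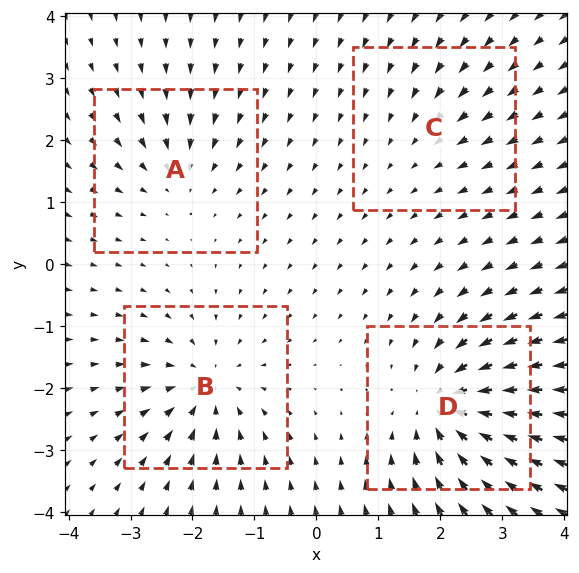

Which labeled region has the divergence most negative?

Divergence at each region's feature centre — A: about -4, B: about -6, C: about -2, D: about -7. Region D is most negative.

D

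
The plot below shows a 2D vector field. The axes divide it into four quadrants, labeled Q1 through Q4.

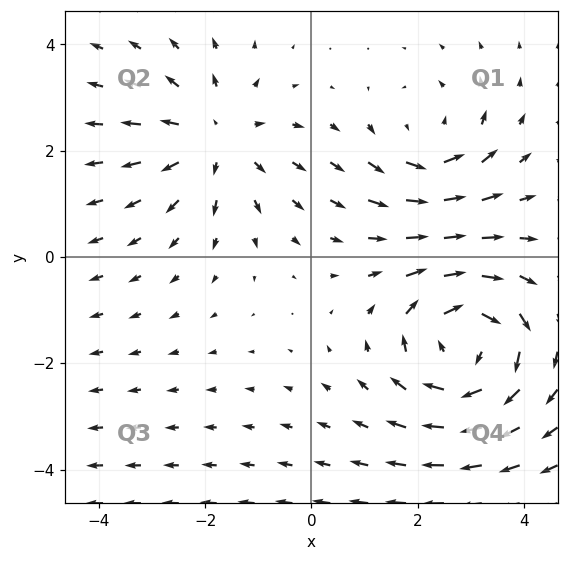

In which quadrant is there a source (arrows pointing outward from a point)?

The source sits at approximately (-1.8, 2.2), which lies in quadrant Q2. The divergence there is about +3, positive as expected for a source.

Q2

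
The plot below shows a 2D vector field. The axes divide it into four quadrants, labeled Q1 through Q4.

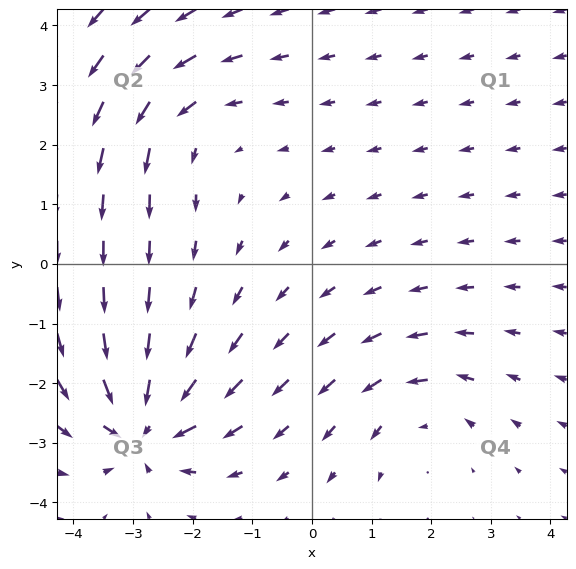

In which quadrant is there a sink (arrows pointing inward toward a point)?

The sink sits at approximately (-2.8, -2.7), which lies in quadrant Q3. The divergence there is about -6, negative as expected for a sink.

Q3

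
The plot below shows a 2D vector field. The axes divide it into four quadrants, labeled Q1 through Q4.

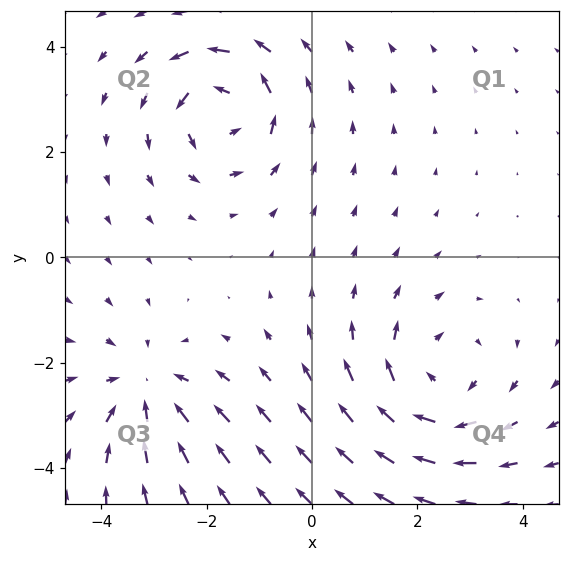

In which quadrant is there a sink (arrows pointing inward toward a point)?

The sink sits at approximately (-3.2, -2.5), which lies in quadrant Q3. The divergence there is about -2, negative as expected for a sink.

Q3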